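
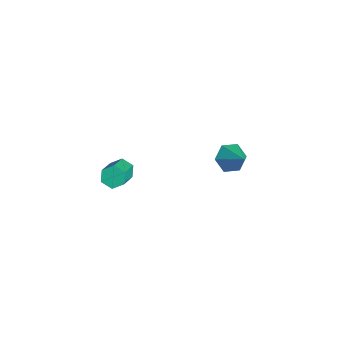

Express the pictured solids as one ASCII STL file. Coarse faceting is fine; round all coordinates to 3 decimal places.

solid 
facet normal -0.747 -0.187 -0.638
outer loop
vertex 0.507 3.189 -3.137
vertex -0.006 3.716 -2.691
vertex 0.469 4.025 -3.338
endloop
endfacet
facet normal 0.922 -0.050 -0.384
outer loop
vertex 0.507 3.189 -3.137
vertex 0.469 4.025 -3.338
vertex 1.146 4.004 -1.709
endloop
endfacet
facet normal -0.748 -0.186 -0.638
outer loop
vertex 0.469 4.025 -3.338
vertex -0.006 3.716 -2.691
vertex -0.043 4.551 -2.891
endloop
endfacet
facet normal 0.589 0.773 -0.235
outer loop
vertex 0.469 4.025 -3.338
vertex -0.043 4.551 -2.891
vertex 1.146 4.004 -1.709
endloop
endfacet
facet normal -0.748 -0.186 -0.637
outer loop
vertex -0.043 4.551 -2.891
vertex -0.006 3.716 -2.691
vertex -0.518 4.243 -2.244
endloop
endfacet
facet normal -0.007 0.905 0.426
outer loop
vertex -0.043 4.551 -2.891
vertex -0.518 4.243 -2.244
vertex 1.146 4.004 -1.709
endloop
endfacet
facet normal -0.748 -0.186 -0.637
outer loop
vertex -0.518 4.243 -2.244
vertex -0.006 3.716 -2.691
vertex -0.48 3.407 -2.044
endloop
endfacet
facet normal -0.271 0.212 0.939
outer loop
vertex -0.518 4.243 -2.244
vertex -0.48 3.407 -2.044
vertex 1.146 4.004 -1.709
endloop
endfacet
facet normal -0.748 -0.187 -0.637
outer loop
vertex -0.48 3.407 -2.044
vertex -0.006 3.716 -2.691
vertex 0.032 2.881 -2.49
endloop
endfacet
facet normal 0.061 -0.610 0.790
outer loop
vertex -0.48 3.407 -2.044
vertex 0.032 2.881 -2.49
vertex 1.146 4.004 -1.709
endloop
endfacet
facet normal -0.747 -0.188 -0.638
outer loop
vertex 0.032 2.881 -2.49
vertex -0.006 3.716 -2.691
vertex 0.507 3.189 -3.137
endloop
endfacet
facet normal 0.658 -0.742 0.129
outer loop
vertex 0.032 2.881 -2.49
vertex 0.507 3.189 -3.137
vertex 1.146 4.004 -1.709
endloop
endfacet
facet normal -0.702 0.430 -0.568
outer loop
vertex 1.318 -2.263 -1.164
vertex 0.986 -2.111 -0.639
vertex 1.423 -1.704 -0.871
endloop
endfacet
facet normal 0.693 0.228 -0.684
outer loop
vertex 1.318 -2.263 -1.164
vertex 1.423 -1.704 -0.871
vertex 2.526 -3.002 -0.187
endloop
endfacet
facet normal 0.694 0.230 -0.683
outer loop
vertex 2.526 -3.002 -0.187
vertex 1.423 -1.704 -0.871
vertex 2.63 -2.443 0.107
endloop
endfacet
facet normal 0.702 -0.429 0.568
outer loop
vertex 2.526 -3.002 -0.187
vertex 2.63 -2.443 0.107
vertex 2.194 -2.849 0.339
endloop
endfacet
facet normal -0.702 0.430 -0.567
outer loop
vertex 1.423 -1.704 -0.871
vertex 0.986 -2.111 -0.639
vertex 1.091 -1.552 -0.345
endloop
endfacet
facet normal 0.488 0.871 0.056
outer loop
vertex 1.423 -1.704 -0.871
vertex 1.091 -1.552 -0.345
vertex 2.63 -2.443 0.107
endloop
endfacet
facet normal 0.488 0.871 0.055
outer loop
vertex 2.63 -2.443 0.107
vertex 1.091 -1.552 -0.345
vertex 2.298 -2.29 0.632
endloop
endfacet
facet normal 0.702 -0.429 0.569
outer loop
vertex 2.63 -2.443 0.107
vertex 2.298 -2.29 0.632
vertex 2.194 -2.849 0.339
endloop
endfacet
facet normal -0.701 0.430 -0.568
outer loop
vertex 1.091 -1.552 -0.345
vertex 0.986 -2.111 -0.639
vertex 0.654 -1.958 -0.113
endloop
endfacet
facet normal -0.205 0.642 0.738
outer loop
vertex 1.091 -1.552 -0.345
vertex 0.654 -1.958 -0.113
vertex 2.298 -2.29 0.632
endloop
endfacet
facet normal -0.205 0.641 0.739
outer loop
vertex 2.298 -2.29 0.632
vertex 0.654 -1.958 -0.113
vertex 1.862 -2.697 0.864
endloop
endfacet
facet normal 0.702 -0.429 0.568
outer loop
vertex 2.298 -2.29 0.632
vertex 1.862 -2.697 0.864
vertex 2.194 -2.849 0.339
endloop
endfacet
facet normal -0.702 0.429 -0.568
outer loop
vertex 0.654 -1.958 -0.113
vertex 0.986 -2.111 -0.639
vertex 0.55 -2.517 -0.407
endloop
endfacet
facet normal -0.693 -0.230 0.683
outer loop
vertex 0.654 -1.958 -0.113
vertex 0.55 -2.517 -0.407
vertex 1.862 -2.697 0.864
endloop
endfacet
facet normal -0.693 -0.228 0.684
outer loop
vertex 1.862 -2.697 0.864
vertex 0.55 -2.517 -0.407
vertex 1.757 -3.256 0.571
endloop
endfacet
facet normal 0.702 -0.430 0.568
outer loop
vertex 1.862 -2.697 0.864
vertex 1.757 -3.256 0.571
vertex 2.194 -2.849 0.339
endloop
endfacet
facet normal -0.702 0.429 -0.569
outer loop
vertex 0.55 -2.517 -0.407
vertex 0.986 -2.111 -0.639
vertex 0.882 -2.67 -0.932
endloop
endfacet
facet normal -0.488 -0.871 -0.055
outer loop
vertex 0.55 -2.517 -0.407
vertex 0.882 -2.67 -0.932
vertex 1.757 -3.256 0.571
endloop
endfacet
facet normal -0.488 -0.871 -0.056
outer loop
vertex 1.757 -3.256 0.571
vertex 0.882 -2.67 -0.932
vertex 2.089 -3.408 0.045
endloop
endfacet
facet normal 0.702 -0.430 0.567
outer loop
vertex 1.757 -3.256 0.571
vertex 2.089 -3.408 0.045
vertex 2.194 -2.849 0.339
endloop
endfacet
facet normal -0.702 0.429 -0.568
outer loop
vertex 0.882 -2.67 -0.932
vertex 0.986 -2.111 -0.639
vertex 1.318 -2.263 -1.164
endloop
endfacet
facet normal 0.206 -0.642 -0.739
outer loop
vertex 0.882 -2.67 -0.932
vertex 1.318 -2.263 -1.164
vertex 2.089 -3.408 0.045
endloop
endfacet
facet normal 0.205 -0.642 -0.739
outer loop
vertex 2.089 -3.408 0.045
vertex 1.318 -2.263 -1.164
vertex 2.526 -3.002 -0.187
endloop
endfacet
facet normal 0.701 -0.430 0.568
outer loop
vertex 2.089 -3.408 0.045
vertex 2.526 -3.002 -0.187
vertex 2.194 -2.849 0.339
endloop
endfacet

endsolid


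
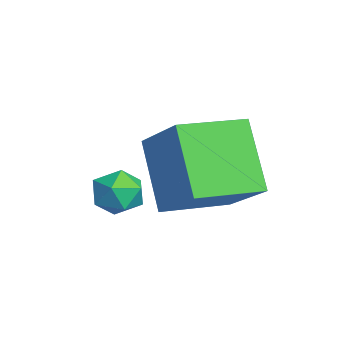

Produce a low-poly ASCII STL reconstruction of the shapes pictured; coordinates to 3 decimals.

solid 
facet normal -0.040 0.712 0.701
outer loop
vertex -1.015 -1.729 -1.512
vertex -0.791 -2.168 -1.053
vertex -0.354 -1.797 -1.405
endloop
endfacet
facet normal 0.093 0.994 0.059
outer loop
vertex -1.015 -1.729 -1.512
vertex -0.354 -1.797 -1.405
vertex -0.59 -1.738 -2.033
endloop
endfacet
facet normal -0.444 0.814 -0.376
outer loop
vertex -1.015 -1.729 -1.512
vertex -0.59 -1.738 -2.033
vertex -1.172 -2.072 -2.069
endloop
endfacet
facet normal -0.908 0.420 -0.003
outer loop
vertex -1.015 -1.729 -1.512
vertex -1.172 -2.072 -2.069
vertex -1.297 -2.338 -1.463
endloop
endfacet
facet normal -0.657 0.358 0.663
outer loop
vertex -1.015 -1.729 -1.512
vertex -1.297 -2.338 -1.463
vertex -0.791 -2.168 -1.053
endloop
endfacet
facet normal 0.690 0.697 -0.194
outer loop
vertex -0.59 -1.738 -2.033
vertex -0.354 -1.797 -1.405
vertex -0.103 -2.182 -1.897
endloop
endfacet
facet normal 0.477 0.240 0.845
outer loop
vertex -0.354 -1.797 -1.405
vertex -0.791 -2.168 -1.053
vertex -0.228 -2.448 -1.291
endloop
endfacet
facet normal -0.523 -0.334 0.784
outer loop
vertex -0.791 -2.168 -1.053
vertex -1.297 -2.338 -1.463
vertex -0.81 -2.782 -1.327
endloop
endfacet
facet normal -0.928 -0.231 -0.293
outer loop
vertex -1.297 -2.338 -1.463
vertex -1.172 -2.072 -2.069
vertex -1.046 -2.723 -1.955
endloop
endfacet
facet normal -0.177 0.406 -0.897
outer loop
vertex -1.172 -2.072 -2.069
vertex -0.59 -1.738 -2.033
vertex -0.609 -2.352 -2.307
endloop
endfacet
facet normal 0.908 -0.420 0.003
outer loop
vertex -0.385 -2.791 -1.848
vertex -0.103 -2.182 -1.897
vertex -0.228 -2.448 -1.291
endloop
endfacet
facet normal 0.444 -0.814 0.376
outer loop
vertex -0.385 -2.791 -1.848
vertex -0.228 -2.448 -1.291
vertex -0.81 -2.782 -1.327
endloop
endfacet
facet normal -0.093 -0.994 -0.059
outer loop
vertex -0.385 -2.791 -1.848
vertex -0.81 -2.782 -1.327
vertex -1.046 -2.723 -1.955
endloop
endfacet
facet normal 0.040 -0.712 -0.701
outer loop
vertex -0.385 -2.791 -1.848
vertex -1.046 -2.723 -1.955
vertex -0.609 -2.352 -2.307
endloop
endfacet
facet normal 0.657 -0.358 -0.663
outer loop
vertex -0.385 -2.791 -1.848
vertex -0.609 -2.352 -2.307
vertex -0.103 -2.182 -1.897
endloop
endfacet
facet normal 0.928 0.231 0.293
outer loop
vertex -0.228 -2.448 -1.291
vertex -0.103 -2.182 -1.897
vertex -0.354 -1.797 -1.405
endloop
endfacet
facet normal 0.177 -0.406 0.897
outer loop
vertex -0.81 -2.782 -1.327
vertex -0.228 -2.448 -1.291
vertex -0.791 -2.168 -1.053
endloop
endfacet
facet normal -0.690 -0.697 0.194
outer loop
vertex -1.046 -2.723 -1.955
vertex -0.81 -2.782 -1.327
vertex -1.297 -2.338 -1.463
endloop
endfacet
facet normal -0.477 -0.240 -0.845
outer loop
vertex -0.609 -2.352 -2.307
vertex -1.046 -2.723 -1.955
vertex -1.172 -2.072 -2.069
endloop
endfacet
facet normal 0.523 0.334 -0.784
outer loop
vertex -0.103 -2.182 -1.897
vertex -0.609 -2.352 -2.307
vertex -0.59 -1.738 -2.033
endloop
endfacet
facet normal -0.746 -0.294 -0.598
outer loop
vertex -1.817 -1.606 -0.712
vertex -2.331 0.038 -0.878
vertex -0.619 -1.393 -2.312
endloop
endfacet
facet normal 0.297 -0.950 0.096
outer loop
vertex 0.791 -0.838 -1.182
vertex -1.817 -1.606 -0.712
vertex -0.619 -1.393 -2.312
endloop
endfacet
facet normal -0.746 -0.293 -0.598
outer loop
vertex -0.619 -1.393 -2.312
vertex -2.331 0.038 -0.878
vertex -1.132 0.251 -2.478
endloop
endfacet
facet normal 0.596 0.106 -0.796
outer loop
vertex -1.132 0.251 -2.478
vertex 0.791 -0.838 -1.182
vertex -0.619 -1.393 -2.312
endloop
endfacet
facet normal -0.596 -0.106 0.796
outer loop
vertex -1.817 -1.606 -0.712
vertex -0.921 0.593 0.252
vertex -2.331 0.038 -0.878
endloop
endfacet
facet normal 0.297 -0.950 0.096
outer loop
vertex -0.408 -1.051 0.418
vertex -1.817 -1.606 -0.712
vertex 0.791 -0.838 -1.182
endloop
endfacet
facet normal -0.596 -0.106 0.796
outer loop
vertex -0.408 -1.051 0.418
vertex -0.921 0.593 0.252
vertex -1.817 -1.606 -0.712
endloop
endfacet
facet normal -0.297 0.950 -0.096
outer loop
vertex -2.331 0.038 -0.878
vertex -0.921 0.593 0.252
vertex -1.132 0.251 -2.478
endloop
endfacet
facet normal 0.596 0.106 -0.796
outer loop
vertex 0.277 0.806 -1.348
vertex 0.791 -0.838 -1.182
vertex -1.132 0.251 -2.478
endloop
endfacet
facet normal -0.297 0.950 -0.096
outer loop
vertex -1.132 0.251 -2.478
vertex -0.921 0.593 0.252
vertex 0.277 0.806 -1.348
endloop
endfacet
facet normal 0.746 0.294 0.598
outer loop
vertex 0.277 0.806 -1.348
vertex -0.408 -1.051 0.418
vertex 0.791 -0.838 -1.182
endloop
endfacet
facet normal 0.746 0.293 0.598
outer loop
vertex -0.921 0.593 0.252
vertex -0.408 -1.051 0.418
vertex 0.277 0.806 -1.348
endloop
endfacet

endsolid


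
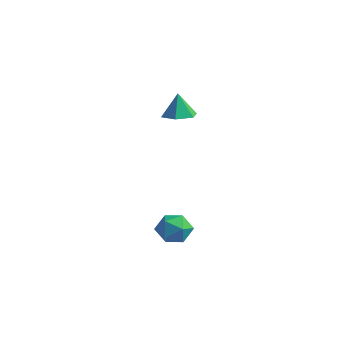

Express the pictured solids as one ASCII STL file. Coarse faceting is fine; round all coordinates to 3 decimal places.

solid 
facet normal 0.118 0.967 -0.227
outer loop
vertex -1.469 -1.782 -2.135
vertex -1.715 -1.585 -1.424
vertex -0.957 -1.708 -1.553
endloop
endfacet
facet normal 0.584 0.562 -0.586
outer loop
vertex -1.469 -1.782 -2.135
vertex -0.957 -1.708 -1.553
vertex -0.892 -2.299 -2.055
endloop
endfacet
facet normal 0.215 0.090 -0.972
outer loop
vertex -1.469 -1.782 -2.135
vertex -0.892 -2.299 -2.055
vertex -1.609 -2.541 -2.236
endloop
endfacet
facet normal -0.479 0.202 -0.854
outer loop
vertex -1.469 -1.782 -2.135
vertex -1.609 -2.541 -2.236
vertex -2.118 -2.099 -1.846
endloop
endfacet
facet normal -0.539 0.745 -0.393
outer loop
vertex -1.469 -1.782 -2.135
vertex -2.118 -2.099 -1.846
vertex -1.715 -1.585 -1.424
endloop
endfacet
facet normal 0.974 0.200 -0.109
outer loop
vertex -0.892 -2.299 -2.055
vertex -0.957 -1.708 -1.553
vertex -0.782 -2.421 -1.294
endloop
endfacet
facet normal 0.219 0.855 0.470
outer loop
vertex -0.957 -1.708 -1.553
vertex -1.715 -1.585 -1.424
vertex -1.291 -1.979 -0.904
endloop
endfacet
facet normal -0.844 0.496 0.202
outer loop
vertex -1.715 -1.585 -1.424
vertex -2.118 -2.099 -1.846
vertex -2.008 -2.221 -1.085
endloop
endfacet
facet normal -0.748 -0.381 -0.544
outer loop
vertex -2.118 -2.099 -1.846
vertex -1.609 -2.541 -2.236
vertex -1.943 -2.812 -1.587
endloop
endfacet
facet normal 0.376 -0.565 -0.735
outer loop
vertex -1.609 -2.541 -2.236
vertex -0.892 -2.299 -2.055
vertex -1.185 -2.935 -1.716
endloop
endfacet
facet normal 0.479 -0.202 0.854
outer loop
vertex -1.431 -2.738 -1.005
vertex -0.782 -2.421 -1.294
vertex -1.291 -1.979 -0.904
endloop
endfacet
facet normal -0.215 -0.090 0.972
outer loop
vertex -1.431 -2.738 -1.005
vertex -1.291 -1.979 -0.904
vertex -2.008 -2.221 -1.085
endloop
endfacet
facet normal -0.584 -0.562 0.586
outer loop
vertex -1.431 -2.738 -1.005
vertex -2.008 -2.221 -1.085
vertex -1.943 -2.812 -1.587
endloop
endfacet
facet normal -0.118 -0.967 0.227
outer loop
vertex -1.431 -2.738 -1.005
vertex -1.943 -2.812 -1.587
vertex -1.185 -2.935 -1.716
endloop
endfacet
facet normal 0.539 -0.745 0.393
outer loop
vertex -1.431 -2.738 -1.005
vertex -1.185 -2.935 -1.716
vertex -0.782 -2.421 -1.294
endloop
endfacet
facet normal 0.748 0.381 0.544
outer loop
vertex -1.291 -1.979 -0.904
vertex -0.782 -2.421 -1.294
vertex -0.957 -1.708 -1.553
endloop
endfacet
facet normal -0.376 0.565 0.735
outer loop
vertex -2.008 -2.221 -1.085
vertex -1.291 -1.979 -0.904
vertex -1.715 -1.585 -1.424
endloop
endfacet
facet normal -0.974 -0.200 0.109
outer loop
vertex -1.943 -2.812 -1.587
vertex -2.008 -2.221 -1.085
vertex -2.118 -2.099 -1.846
endloop
endfacet
facet normal -0.219 -0.855 -0.470
outer loop
vertex -1.185 -2.935 -1.716
vertex -1.943 -2.812 -1.587
vertex -1.609 -2.541 -2.236
endloop
endfacet
facet normal 0.844 -0.496 -0.202
outer loop
vertex -0.782 -2.421 -1.294
vertex -1.185 -2.935 -1.716
vertex -0.892 -2.299 -2.055
endloop
endfacet
facet normal 0.116 -0.052 -0.992
outer loop
vertex -2.995 0.111 3.073
vertex -3.705 0.021 2.995
vertex -3.424 0.684 2.993
endloop
endfacet
facet normal 0.638 0.553 0.536
outer loop
vertex -2.995 0.111 3.073
vertex -3.424 0.684 2.993
vertex -3.835 0.079 4.105
endloop
endfacet
facet normal 0.117 -0.053 -0.992
outer loop
vertex -3.424 0.684 2.993
vertex -3.705 0.021 2.995
vertex -4.134 0.594 2.914
endloop
endfacet
facet normal -0.160 0.891 0.425
outer loop
vertex -3.424 0.684 2.993
vertex -4.134 0.594 2.914
vertex -3.835 0.079 4.105
endloop
endfacet
facet normal 0.117 -0.053 -0.992
outer loop
vertex -4.134 0.594 2.914
vertex -3.705 0.021 2.995
vertex -4.415 -0.069 2.916
endloop
endfacet
facet normal -0.854 0.363 0.372
outer loop
vertex -4.134 0.594 2.914
vertex -4.415 -0.069 2.916
vertex -3.835 0.079 4.105
endloop
endfacet
facet normal 0.117 -0.051 -0.992
outer loop
vertex -4.415 -0.069 2.916
vertex -3.705 0.021 2.995
vertex -3.986 -0.642 2.996
endloop
endfacet
facet normal -0.751 -0.502 0.429
outer loop
vertex -4.415 -0.069 2.916
vertex -3.986 -0.642 2.996
vertex -3.835 0.079 4.105
endloop
endfacet
facet normal 0.117 -0.051 -0.992
outer loop
vertex -3.986 -0.642 2.996
vertex -3.705 0.021 2.995
vertex -3.276 -0.552 3.075
endloop
endfacet
facet normal 0.046 -0.840 0.540
outer loop
vertex -3.986 -0.642 2.996
vertex -3.276 -0.552 3.075
vertex -3.835 0.079 4.105
endloop
endfacet
facet normal 0.116 -0.052 -0.992
outer loop
vertex -3.276 -0.552 3.075
vertex -3.705 0.021 2.995
vertex -2.995 0.111 3.073
endloop
endfacet
facet normal 0.741 -0.312 0.594
outer loop
vertex -3.276 -0.552 3.075
vertex -2.995 0.111 3.073
vertex -3.835 0.079 4.105
endloop
endfacet

endsolid


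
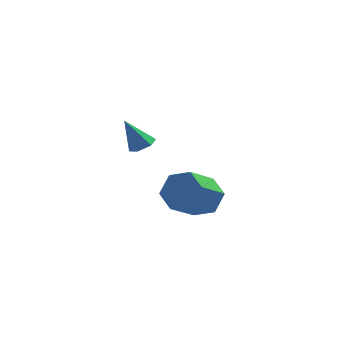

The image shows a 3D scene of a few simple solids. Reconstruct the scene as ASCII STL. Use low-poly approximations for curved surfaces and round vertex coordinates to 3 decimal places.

solid 
facet normal 0.530 0.632 -0.566
outer loop
vertex 2.208 0.325 -4.448
vertex 1.75 1.084 -4.03
vertex 2.579 0.737 -3.64
endloop
endfacet
facet normal 0.759 -0.651 -0.016
outer loop
vertex 2.208 0.325 -4.448
vertex 2.579 0.737 -3.64
vertex 1.328 -0.723 -3.507
endloop
endfacet
facet normal 0.759 -0.651 -0.016
outer loop
vertex 1.328 -0.723 -3.507
vertex 2.579 0.737 -3.64
vertex 1.7 -0.31 -2.7
endloop
endfacet
facet normal -0.529 -0.631 0.567
outer loop
vertex 1.328 -0.723 -3.507
vertex 1.7 -0.31 -2.7
vertex 0.87 0.036 -3.09
endloop
endfacet
facet normal 0.530 0.631 -0.567
outer loop
vertex 2.579 0.737 -3.64
vertex 1.75 1.084 -4.03
vertex 2.121 1.497 -3.223
endloop
endfacet
facet normal 0.708 0.039 0.706
outer loop
vertex 2.579 0.737 -3.64
vertex 2.121 1.497 -3.223
vertex 1.7 -0.31 -2.7
endloop
endfacet
facet normal 0.708 0.039 0.705
outer loop
vertex 1.7 -0.31 -2.7
vertex 2.121 1.497 -3.223
vertex 1.242 0.449 -2.282
endloop
endfacet
facet normal -0.529 -0.631 0.567
outer loop
vertex 1.7 -0.31 -2.7
vertex 1.242 0.449 -2.282
vertex 0.87 0.036 -3.09
endloop
endfacet
facet normal 0.530 0.631 -0.567
outer loop
vertex 2.121 1.497 -3.223
vertex 1.75 1.084 -4.03
vertex 1.292 1.843 -3.613
endloop
endfacet
facet normal -0.051 0.691 0.721
outer loop
vertex 2.121 1.497 -3.223
vertex 1.292 1.843 -3.613
vertex 1.242 0.449 -2.282
endloop
endfacet
facet normal -0.051 0.691 0.721
outer loop
vertex 1.242 0.449 -2.282
vertex 1.292 1.843 -3.613
vertex 0.412 0.795 -2.672
endloop
endfacet
facet normal -0.529 -0.631 0.567
outer loop
vertex 1.242 0.449 -2.282
vertex 0.412 0.795 -2.672
vertex 0.87 0.036 -3.09
endloop
endfacet
facet normal 0.529 0.631 -0.567
outer loop
vertex 1.292 1.843 -3.613
vertex 1.75 1.084 -4.03
vertex 0.92 1.43 -4.42
endloop
endfacet
facet normal -0.758 0.651 0.016
outer loop
vertex 1.292 1.843 -3.613
vertex 0.92 1.43 -4.42
vertex 0.412 0.795 -2.672
endloop
endfacet
facet normal -0.759 0.651 0.016
outer loop
vertex 0.412 0.795 -2.672
vertex 0.92 1.43 -4.42
vertex 0.041 0.383 -3.48
endloop
endfacet
facet normal -0.530 -0.632 0.566
outer loop
vertex 0.412 0.795 -2.672
vertex 0.041 0.383 -3.48
vertex 0.87 0.036 -3.09
endloop
endfacet
facet normal 0.529 0.631 -0.567
outer loop
vertex 0.92 1.43 -4.42
vertex 1.75 1.084 -4.03
vertex 1.378 0.671 -4.838
endloop
endfacet
facet normal -0.708 -0.039 -0.705
outer loop
vertex 0.92 1.43 -4.42
vertex 1.378 0.671 -4.838
vertex 0.041 0.383 -3.48
endloop
endfacet
facet normal -0.708 -0.040 -0.705
outer loop
vertex 0.041 0.383 -3.48
vertex 1.378 0.671 -4.838
vertex 0.499 -0.377 -3.897
endloop
endfacet
facet normal -0.530 -0.631 0.567
outer loop
vertex 0.041 0.383 -3.48
vertex 0.499 -0.377 -3.897
vertex 0.87 0.036 -3.09
endloop
endfacet
facet normal 0.529 0.631 -0.567
outer loop
vertex 1.378 0.671 -4.838
vertex 1.75 1.084 -4.03
vertex 2.208 0.325 -4.448
endloop
endfacet
facet normal 0.051 -0.691 -0.721
outer loop
vertex 1.378 0.671 -4.838
vertex 2.208 0.325 -4.448
vertex 0.499 -0.377 -3.897
endloop
endfacet
facet normal 0.051 -0.691 -0.721
outer loop
vertex 0.499 -0.377 -3.897
vertex 2.208 0.325 -4.448
vertex 1.328 -0.723 -3.507
endloop
endfacet
facet normal -0.530 -0.631 0.567
outer loop
vertex 0.499 -0.377 -3.897
vertex 1.328 -0.723 -3.507
vertex 0.87 0.036 -3.09
endloop
endfacet
facet normal 0.477 -0.063 -0.876
outer loop
vertex -0.138 -2.224 0.554
vertex -0.473 -1.814 0.342
vertex 0.017 -1.677 0.599
endloop
endfacet
facet normal 0.631 -0.239 0.738
outer loop
vertex -0.138 -2.224 0.554
vertex 0.017 -1.677 0.599
vertex -1.147 -1.726 1.578
endloop
endfacet
facet normal 0.477 -0.062 -0.877
outer loop
vertex 0.017 -1.677 0.599
vertex -0.473 -1.814 0.342
vertex -0.319 -1.268 0.387
endloop
endfacet
facet normal 0.458 0.676 0.578
outer loop
vertex 0.017 -1.677 0.599
vertex -0.319 -1.268 0.387
vertex -1.147 -1.726 1.578
endloop
endfacet
facet normal 0.478 -0.063 -0.876
outer loop
vertex -0.319 -1.268 0.387
vertex -0.473 -1.814 0.342
vertex -0.808 -1.405 0.13
endloop
endfacet
facet normal -0.330 0.935 0.130
outer loop
vertex -0.319 -1.268 0.387
vertex -0.808 -1.405 0.13
vertex -1.147 -1.726 1.578
endloop
endfacet
facet normal 0.477 -0.063 -0.876
outer loop
vertex -0.808 -1.405 0.13
vertex -0.473 -1.814 0.342
vertex -0.963 -1.952 0.085
endloop
endfacet
facet normal -0.946 0.281 -0.159
outer loop
vertex -0.808 -1.405 0.13
vertex -0.963 -1.952 0.085
vertex -1.147 -1.726 1.578
endloop
endfacet
facet normal 0.477 -0.063 -0.876
outer loop
vertex -0.963 -1.952 0.085
vertex -0.473 -1.814 0.342
vertex -0.628 -2.361 0.297
endloop
endfacet
facet normal -0.774 -0.633 0.001
outer loop
vertex -0.963 -1.952 0.085
vertex -0.628 -2.361 0.297
vertex -1.147 -1.726 1.578
endloop
endfacet
facet normal 0.477 -0.063 -0.876
outer loop
vertex -0.628 -2.361 0.297
vertex -0.473 -1.814 0.342
vertex -0.138 -2.224 0.554
endloop
endfacet
facet normal 0.014 -0.894 0.449
outer loop
vertex -0.628 -2.361 0.297
vertex -0.138 -2.224 0.554
vertex -1.147 -1.726 1.578
endloop
endfacet

endsolid


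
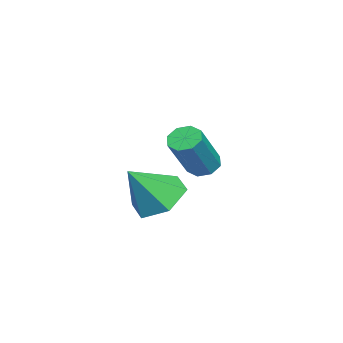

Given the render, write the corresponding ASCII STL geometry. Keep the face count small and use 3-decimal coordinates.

solid 
facet normal -0.428 0.489 -0.760
outer loop
vertex 0.32 2.483 -2.874
vertex -0.364 2.906 -2.216
vertex 0.536 3.389 -2.412
endloop
endfacet
facet normal 0.978 -0.200 -0.064
outer loop
vertex 0.32 2.483 -2.874
vertex 0.536 3.389 -2.412
vertex 0.364 2.074 -0.924
endloop
endfacet
facet normal -0.428 0.490 -0.759
outer loop
vertex 0.536 3.389 -2.412
vertex -0.364 2.906 -2.216
vertex -0.149 3.812 -1.753
endloop
endfacet
facet normal 0.747 0.453 0.486
outer loop
vertex 0.536 3.389 -2.412
vertex -0.149 3.812 -1.753
vertex 0.364 2.074 -0.924
endloop
endfacet
facet normal -0.428 0.490 -0.759
outer loop
vertex -0.149 3.812 -1.753
vertex -0.364 2.906 -2.216
vertex -1.049 3.329 -1.557
endloop
endfacet
facet normal -0.030 0.423 0.906
outer loop
vertex -0.149 3.812 -1.753
vertex -1.049 3.329 -1.557
vertex 0.364 2.074 -0.924
endloop
endfacet
facet normal -0.429 0.489 -0.760
outer loop
vertex -1.049 3.329 -1.557
vertex -0.364 2.906 -2.216
vertex -1.264 2.423 -2.019
endloop
endfacet
facet normal -0.577 -0.258 0.775
outer loop
vertex -1.049 3.329 -1.557
vertex -1.264 2.423 -2.019
vertex 0.364 2.074 -0.924
endloop
endfacet
facet normal -0.429 0.489 -0.759
outer loop
vertex -1.264 2.423 -2.019
vertex -0.364 2.906 -2.216
vertex -0.58 2.0 -2.678
endloop
endfacet
facet normal -0.347 -0.911 0.225
outer loop
vertex -1.264 2.423 -2.019
vertex -0.58 2.0 -2.678
vertex 0.364 2.074 -0.924
endloop
endfacet
facet normal -0.428 0.489 -0.760
outer loop
vertex -0.58 2.0 -2.678
vertex -0.364 2.906 -2.216
vertex 0.32 2.483 -2.874
endloop
endfacet
facet normal 0.431 -0.881 -0.195
outer loop
vertex -0.58 2.0 -2.678
vertex 0.32 2.483 -2.874
vertex 0.364 2.074 -0.924
endloop
endfacet
facet normal -0.613 0.199 -0.764
outer loop
vertex -3.823 3.909 -2.406
vertex -4.268 3.571 -2.137
vertex -4.098 4.167 -2.118
endloop
endfacet
facet normal 0.536 0.815 -0.218
outer loop
vertex -3.823 3.909 -2.406
vertex -4.098 4.167 -2.118
vertex -2.588 3.508 -0.872
endloop
endfacet
facet normal 0.535 0.816 -0.217
outer loop
vertex -2.588 3.508 -0.872
vertex -4.098 4.167 -2.118
vertex -2.863 3.765 -0.583
endloop
endfacet
facet normal 0.615 -0.200 0.763
outer loop
vertex -2.588 3.508 -0.872
vertex -2.863 3.765 -0.583
vertex -3.032 3.169 -0.603
endloop
endfacet
facet normal -0.616 0.200 -0.762
outer loop
vertex -4.098 4.167 -2.118
vertex -4.268 3.571 -2.137
vertex -4.472 4.075 -1.84
endloop
endfacet
facet normal -0.031 0.961 0.276
outer loop
vertex -4.098 4.167 -2.118
vertex -4.472 4.075 -1.84
vertex -2.863 3.765 -0.583
endloop
endfacet
facet normal -0.030 0.961 0.275
outer loop
vertex -2.863 3.765 -0.583
vertex -4.472 4.075 -1.84
vertex -3.237 3.674 -0.306
endloop
endfacet
facet normal 0.614 -0.200 0.764
outer loop
vertex -2.863 3.765 -0.583
vertex -3.237 3.674 -0.306
vertex -3.032 3.169 -0.603
endloop
endfacet
facet normal -0.615 0.201 -0.763
outer loop
vertex -4.472 4.075 -1.84
vertex -4.268 3.571 -2.137
vertex -4.726 3.688 -1.737
endloop
endfacet
facet normal -0.580 0.542 0.608
outer loop
vertex -4.472 4.075 -1.84
vertex -4.726 3.688 -1.737
vertex -3.237 3.674 -0.306
endloop
endfacet
facet normal -0.580 0.542 0.608
outer loop
vertex -3.237 3.674 -0.306
vertex -4.726 3.688 -1.737
vertex -3.491 3.287 -0.203
endloop
endfacet
facet normal 0.614 -0.200 0.764
outer loop
vertex -3.237 3.674 -0.306
vertex -3.491 3.287 -0.203
vertex -3.032 3.169 -0.603
endloop
endfacet
facet normal -0.615 0.200 -0.763
outer loop
vertex -4.726 3.688 -1.737
vertex -4.268 3.571 -2.137
vertex -4.712 3.232 -1.868
endloop
endfacet
facet normal -0.788 -0.192 0.584
outer loop
vertex -4.726 3.688 -1.737
vertex -4.712 3.232 -1.868
vertex -3.491 3.287 -0.203
endloop
endfacet
facet normal -0.788 -0.192 0.584
outer loop
vertex -3.491 3.287 -0.203
vertex -4.712 3.232 -1.868
vertex -3.477 2.831 -0.334
endloop
endfacet
facet normal 0.614 -0.201 0.764
outer loop
vertex -3.491 3.287 -0.203
vertex -3.477 2.831 -0.334
vertex -3.032 3.169 -0.603
endloop
endfacet
facet normal -0.615 0.200 -0.763
outer loop
vertex -4.712 3.232 -1.868
vertex -4.268 3.571 -2.137
vertex -4.437 2.975 -2.157
endloop
endfacet
facet normal -0.535 -0.817 0.217
outer loop
vertex -4.712 3.232 -1.868
vertex -4.437 2.975 -2.157
vertex -3.477 2.831 -0.334
endloop
endfacet
facet normal -0.536 -0.815 0.218
outer loop
vertex -3.477 2.831 -0.334
vertex -4.437 2.975 -2.157
vertex -3.202 2.573 -0.622
endloop
endfacet
facet normal 0.613 -0.199 0.764
outer loop
vertex -3.477 2.831 -0.334
vertex -3.202 2.573 -0.622
vertex -3.032 3.169 -0.603
endloop
endfacet
facet normal -0.614 0.200 -0.764
outer loop
vertex -4.437 2.975 -2.157
vertex -4.268 3.571 -2.137
vertex -4.063 3.066 -2.434
endloop
endfacet
facet normal 0.030 -0.961 -0.276
outer loop
vertex -4.437 2.975 -2.157
vertex -4.063 3.066 -2.434
vertex -3.202 2.573 -0.622
endloop
endfacet
facet normal 0.031 -0.961 -0.276
outer loop
vertex -3.202 2.573 -0.622
vertex -4.063 3.066 -2.434
vertex -2.828 2.665 -0.9
endloop
endfacet
facet normal 0.616 -0.200 0.762
outer loop
vertex -3.202 2.573 -0.622
vertex -2.828 2.665 -0.9
vertex -3.032 3.169 -0.603
endloop
endfacet
facet normal -0.614 0.200 -0.764
outer loop
vertex -4.063 3.066 -2.434
vertex -4.268 3.571 -2.137
vertex -3.809 3.453 -2.537
endloop
endfacet
facet normal 0.580 -0.542 -0.608
outer loop
vertex -4.063 3.066 -2.434
vertex -3.809 3.453 -2.537
vertex -2.828 2.665 -0.9
endloop
endfacet
facet normal 0.580 -0.542 -0.608
outer loop
vertex -2.828 2.665 -0.9
vertex -3.809 3.453 -2.537
vertex -2.574 3.052 -1.003
endloop
endfacet
facet normal 0.615 -0.201 0.763
outer loop
vertex -2.828 2.665 -0.9
vertex -2.574 3.052 -1.003
vertex -3.032 3.169 -0.603
endloop
endfacet
facet normal -0.614 0.201 -0.764
outer loop
vertex -3.809 3.453 -2.537
vertex -4.268 3.571 -2.137
vertex -3.823 3.909 -2.406
endloop
endfacet
facet normal 0.788 0.192 -0.584
outer loop
vertex -3.809 3.453 -2.537
vertex -3.823 3.909 -2.406
vertex -2.574 3.052 -1.003
endloop
endfacet
facet normal 0.788 0.192 -0.584
outer loop
vertex -2.574 3.052 -1.003
vertex -3.823 3.909 -2.406
vertex -2.588 3.508 -0.872
endloop
endfacet
facet normal 0.615 -0.200 0.763
outer loop
vertex -2.574 3.052 -1.003
vertex -2.588 3.508 -0.872
vertex -3.032 3.169 -0.603
endloop
endfacet

endsolid


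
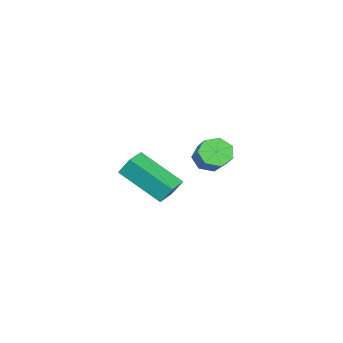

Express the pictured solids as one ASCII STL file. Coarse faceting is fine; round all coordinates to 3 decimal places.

solid 
facet normal -0.425 -0.658 -0.621
outer loop
vertex 0.01 1.853 -0.825
vertex -0.52 2.258 -0.891
vertex 0.041 2.241 -1.257
endloop
endfacet
facet normal 0.904 -0.349 -0.248
outer loop
vertex 0.01 1.853 -0.825
vertex 0.041 2.241 -1.257
vertex 0.49 2.598 -0.123
endloop
endfacet
facet normal 0.904 -0.349 -0.248
outer loop
vertex 0.49 2.598 -0.123
vertex 0.041 2.241 -1.257
vertex 0.521 2.985 -0.555
endloop
endfacet
facet normal 0.425 0.659 0.621
outer loop
vertex 0.49 2.598 -0.123
vertex 0.521 2.985 -0.555
vertex -0.04 3.002 -0.189
endloop
endfacet
facet normal -0.425 -0.659 -0.621
outer loop
vertex 0.041 2.241 -1.257
vertex -0.52 2.258 -0.891
vertex -0.351 2.641 -1.413
endloop
endfacet
facet normal 0.604 0.305 -0.736
outer loop
vertex 0.041 2.241 -1.257
vertex -0.351 2.641 -1.413
vertex 0.521 2.985 -0.555
endloop
endfacet
facet normal 0.605 0.303 -0.736
outer loop
vertex 0.521 2.985 -0.555
vertex -0.351 2.641 -1.413
vertex 0.13 3.385 -0.712
endloop
endfacet
facet normal 0.425 0.659 0.621
outer loop
vertex 0.521 2.985 -0.555
vertex 0.13 3.385 -0.712
vertex -0.04 3.002 -0.189
endloop
endfacet
facet normal -0.425 -0.659 -0.621
outer loop
vertex -0.351 2.641 -1.413
vertex -0.52 2.258 -0.891
vertex -0.87 2.753 -1.177
endloop
endfacet
facet normal -0.148 0.727 -0.670
outer loop
vertex -0.351 2.641 -1.413
vertex -0.87 2.753 -1.177
vertex 0.13 3.385 -0.712
endloop
endfacet
facet normal -0.149 0.728 -0.669
outer loop
vertex 0.13 3.385 -0.712
vertex -0.87 2.753 -1.177
vertex -0.389 3.497 -0.475
endloop
endfacet
facet normal 0.426 0.659 0.621
outer loop
vertex 0.13 3.385 -0.712
vertex -0.389 3.497 -0.475
vertex -0.04 3.002 -0.189
endloop
endfacet
facet normal -0.425 -0.659 -0.620
outer loop
vertex -0.87 2.753 -1.177
vertex -0.52 2.258 -0.891
vertex -1.126 2.492 -0.724
endloop
endfacet
facet normal -0.791 0.604 -0.099
outer loop
vertex -0.87 2.753 -1.177
vertex -1.126 2.492 -0.724
vertex -0.389 3.497 -0.475
endloop
endfacet
facet normal -0.791 0.604 -0.099
outer loop
vertex -0.389 3.497 -0.475
vertex -1.126 2.492 -0.724
vertex -0.645 3.236 -0.023
endloop
endfacet
facet normal 0.425 0.659 0.621
outer loop
vertex -0.389 3.497 -0.475
vertex -0.645 3.236 -0.023
vertex -0.04 3.002 -0.189
endloop
endfacet
facet normal -0.425 -0.658 -0.621
outer loop
vertex -1.126 2.492 -0.724
vertex -0.52 2.258 -0.891
vertex -0.926 2.055 -0.398
endloop
endfacet
facet normal -0.837 0.025 0.547
outer loop
vertex -1.126 2.492 -0.724
vertex -0.926 2.055 -0.398
vertex -0.645 3.236 -0.023
endloop
endfacet
facet normal -0.837 0.026 0.546
outer loop
vertex -0.645 3.236 -0.023
vertex -0.926 2.055 -0.398
vertex -0.445 2.799 0.304
endloop
endfacet
facet normal 0.425 0.659 0.621
outer loop
vertex -0.645 3.236 -0.023
vertex -0.445 2.799 0.304
vertex -0.04 3.002 -0.189
endloop
endfacet
facet normal -0.425 -0.659 -0.621
outer loop
vertex -0.926 2.055 -0.398
vertex -0.52 2.258 -0.891
vertex -0.42 1.77 -0.442
endloop
endfacet
facet normal -0.254 -0.572 0.780
outer loop
vertex -0.926 2.055 -0.398
vertex -0.42 1.77 -0.442
vertex -0.445 2.799 0.304
endloop
endfacet
facet normal -0.252 -0.572 0.781
outer loop
vertex -0.445 2.799 0.304
vertex -0.42 1.77 -0.442
vertex 0.06 2.515 0.259
endloop
endfacet
facet normal 0.426 0.658 0.621
outer loop
vertex -0.445 2.799 0.304
vertex 0.06 2.515 0.259
vertex -0.04 3.002 -0.189
endloop
endfacet
facet normal -0.426 -0.658 -0.621
outer loop
vertex -0.42 1.77 -0.442
vertex -0.52 2.258 -0.891
vertex 0.01 1.853 -0.825
endloop
endfacet
facet normal 0.523 -0.738 0.427
outer loop
vertex -0.42 1.77 -0.442
vertex 0.01 1.853 -0.825
vertex 0.06 2.515 0.259
endloop
endfacet
facet normal 0.522 -0.739 0.427
outer loop
vertex 0.06 2.515 0.259
vertex 0.01 1.853 -0.825
vertex 0.49 2.598 -0.123
endloop
endfacet
facet normal 0.425 0.659 0.621
outer loop
vertex 0.06 2.515 0.259
vertex 0.49 2.598 -0.123
vertex -0.04 3.002 -0.189
endloop
endfacet
facet normal -0.971 -0.237 0.036
outer loop
vertex -1.535 -2.166 -2.505
vertex -2.007 -0.409 -3.67
vertex -1.438 -2.692 -3.338
endloop
endfacet
facet normal 0.219 -0.813 0.539
outer loop
vertex -0.613 -2.491 -3.37
vertex -1.535 -2.166 -2.505
vertex -1.438 -2.692 -3.338
endloop
endfacet
facet normal -0.971 -0.237 0.037
outer loop
vertex -1.438 -2.692 -3.338
vertex -2.007 -0.409 -3.67
vertex -1.911 -0.935 -4.503
endloop
endfacet
facet normal 0.097 -0.532 -0.841
outer loop
vertex -1.911 -0.935 -4.503
vertex -0.613 -2.491 -3.37
vertex -1.438 -2.692 -3.338
endloop
endfacet
facet normal -0.097 0.532 0.841
outer loop
vertex -1.535 -2.166 -2.505
vertex -1.182 -0.208 -3.702
vertex -2.007 -0.409 -3.67
endloop
endfacet
facet normal 0.219 -0.813 0.539
outer loop
vertex -0.709 -1.965 -2.537
vertex -1.535 -2.166 -2.505
vertex -0.613 -2.491 -3.37
endloop
endfacet
facet normal -0.097 0.532 0.841
outer loop
vertex -0.709 -1.965 -2.537
vertex -1.182 -0.208 -3.702
vertex -1.535 -2.166 -2.505
endloop
endfacet
facet normal -0.219 0.813 -0.539
outer loop
vertex -2.007 -0.409 -3.67
vertex -1.182 -0.208 -3.702
vertex -1.911 -0.935 -4.503
endloop
endfacet
facet normal 0.097 -0.532 -0.841
outer loop
vertex -1.085 -0.734 -4.535
vertex -0.613 -2.491 -3.37
vertex -1.911 -0.935 -4.503
endloop
endfacet
facet normal -0.219 0.813 -0.539
outer loop
vertex -1.911 -0.935 -4.503
vertex -1.182 -0.208 -3.702
vertex -1.085 -0.734 -4.535
endloop
endfacet
facet normal 0.971 0.236 -0.037
outer loop
vertex -1.085 -0.734 -4.535
vertex -0.709 -1.965 -2.537
vertex -0.613 -2.491 -3.37
endloop
endfacet
facet normal 0.971 0.237 -0.037
outer loop
vertex -1.182 -0.208 -3.702
vertex -0.709 -1.965 -2.537
vertex -1.085 -0.734 -4.535
endloop
endfacet

endsolid


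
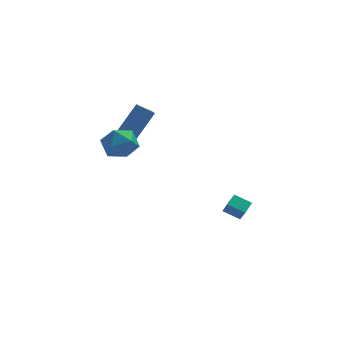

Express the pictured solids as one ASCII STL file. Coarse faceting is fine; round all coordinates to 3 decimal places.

solid 
facet normal -0.527 -0.781 -0.336
outer loop
vertex 2.846 1.277 -2.816
vertex 2.004 1.661 -2.387
vertex 2.668 1.716 -3.558
endloop
endfacet
facet normal 0.825 -0.377 -0.421
outer loop
vertex 3.116 2.379 -3.273
vertex 2.846 1.277 -2.816
vertex 2.668 1.716 -3.558
endloop
endfacet
facet normal -0.527 -0.781 -0.336
outer loop
vertex 2.668 1.716 -3.558
vertex 2.004 1.661 -2.387
vertex 1.826 2.1 -3.129
endloop
endfacet
facet normal -0.202 0.499 -0.843
outer loop
vertex 1.826 2.1 -3.129
vertex 3.116 2.379 -3.273
vertex 2.668 1.716 -3.558
endloop
endfacet
facet normal 0.202 -0.499 0.843
outer loop
vertex 2.846 1.277 -2.816
vertex 2.452 2.324 -2.102
vertex 2.004 1.661 -2.387
endloop
endfacet
facet normal 0.825 -0.377 -0.421
outer loop
vertex 3.294 1.94 -2.531
vertex 2.846 1.277 -2.816
vertex 3.116 2.379 -3.273
endloop
endfacet
facet normal 0.202 -0.499 0.843
outer loop
vertex 3.294 1.94 -2.531
vertex 2.452 2.324 -2.102
vertex 2.846 1.277 -2.816
endloop
endfacet
facet normal -0.825 0.377 0.421
outer loop
vertex 2.004 1.661 -2.387
vertex 2.452 2.324 -2.102
vertex 1.826 2.1 -3.129
endloop
endfacet
facet normal -0.202 0.499 -0.843
outer loop
vertex 2.274 2.763 -2.844
vertex 3.116 2.379 -3.273
vertex 1.826 2.1 -3.129
endloop
endfacet
facet normal -0.825 0.377 0.421
outer loop
vertex 1.826 2.1 -3.129
vertex 2.452 2.324 -2.102
vertex 2.274 2.763 -2.844
endloop
endfacet
facet normal 0.527 0.781 0.336
outer loop
vertex 2.274 2.763 -2.844
vertex 3.294 1.94 -2.531
vertex 3.116 2.379 -3.273
endloop
endfacet
facet normal 0.527 0.781 0.336
outer loop
vertex 2.452 2.324 -2.102
vertex 3.294 1.94 -2.531
vertex 2.274 2.763 -2.844
endloop
endfacet
facet normal -0.539 -0.340 -0.770
outer loop
vertex -2.576 2.881 1.787
vertex -3.332 3.022 2.254
vertex -2.633 3.818 1.413
endloop
endfacet
facet normal 0.840 -0.156 -0.520
outer loop
vertex -1.488 4.538 3.046
vertex -2.576 2.881 1.787
vertex -2.633 3.818 1.413
endloop
endfacet
facet normal -0.540 -0.339 -0.770
outer loop
vertex -2.633 3.818 1.413
vertex -3.332 3.022 2.254
vertex -3.388 3.958 1.881
endloop
endfacet
facet normal -0.057 0.928 -0.369
outer loop
vertex -3.388 3.958 1.881
vertex -1.488 4.538 3.046
vertex -2.633 3.818 1.413
endloop
endfacet
facet normal 0.056 -0.927 0.370
outer loop
vertex -2.576 2.881 1.787
vertex -2.187 3.742 3.887
vertex -3.332 3.022 2.254
endloop
endfacet
facet normal 0.840 -0.157 -0.520
outer loop
vertex -1.432 3.602 3.419
vertex -2.576 2.881 1.787
vertex -1.488 4.538 3.046
endloop
endfacet
facet normal 0.057 -0.927 0.370
outer loop
vertex -1.432 3.602 3.419
vertex -2.187 3.742 3.887
vertex -2.576 2.881 1.787
endloop
endfacet
facet normal -0.840 0.157 0.520
outer loop
vertex -3.332 3.022 2.254
vertex -2.187 3.742 3.887
vertex -3.388 3.958 1.881
endloop
endfacet
facet normal -0.056 0.927 -0.370
outer loop
vertex -2.244 4.679 3.513
vertex -1.488 4.538 3.046
vertex -3.388 3.958 1.881
endloop
endfacet
facet normal -0.840 0.156 0.520
outer loop
vertex -3.388 3.958 1.881
vertex -2.187 3.742 3.887
vertex -2.244 4.679 3.513
endloop
endfacet
facet normal 0.539 0.339 0.771
outer loop
vertex -2.244 4.679 3.513
vertex -1.432 3.602 3.419
vertex -1.488 4.538 3.046
endloop
endfacet
facet normal 0.540 0.340 0.770
outer loop
vertex -2.187 3.742 3.887
vertex -1.432 3.602 3.419
vertex -2.244 4.679 3.513
endloop
endfacet
facet normal -0.723 0.688 0.062
outer loop
vertex -4.045 0.126 3.312
vertex -4.489 -0.407 4.045
vertex -3.802 0.295 4.277
endloop
endfacet
facet normal -0.108 0.984 -0.145
outer loop
vertex -4.045 0.126 3.312
vertex -3.802 0.295 4.277
vertex -3.08 0.27 3.571
endloop
endfacet
facet normal 0.101 0.660 -0.745
outer loop
vertex -4.045 0.126 3.312
vertex -3.08 0.27 3.571
vertex -3.322 -0.447 2.903
endloop
endfacet
facet normal -0.385 0.163 -0.909
outer loop
vertex -4.045 0.126 3.312
vertex -3.322 -0.447 2.903
vertex -4.192 -0.866 3.196
endloop
endfacet
facet normal -0.894 0.180 -0.410
outer loop
vertex -4.045 0.126 3.312
vertex -4.192 -0.866 3.196
vertex -4.489 -0.407 4.045
endloop
endfacet
facet normal 0.381 0.852 0.359
outer loop
vertex -3.08 0.27 3.571
vertex -3.802 0.295 4.277
vertex -2.928 -0.174 4.464
endloop
endfacet
facet normal -0.615 0.373 0.695
outer loop
vertex -3.802 0.295 4.277
vertex -4.489 -0.407 4.045
vertex -3.798 -0.593 4.757
endloop
endfacet
facet normal -0.892 -0.447 -0.070
outer loop
vertex -4.489 -0.407 4.045
vertex -4.192 -0.866 3.196
vertex -4.04 -1.31 4.089
endloop
endfacet
facet normal -0.067 -0.475 -0.878
outer loop
vertex -4.192 -0.866 3.196
vertex -3.322 -0.447 2.903
vertex -3.318 -1.335 3.383
endloop
endfacet
facet normal 0.719 0.328 -0.612
outer loop
vertex -3.322 -0.447 2.903
vertex -3.08 0.27 3.571
vertex -2.631 -0.633 3.615
endloop
endfacet
facet normal 0.385 -0.163 0.909
outer loop
vertex -3.075 -1.166 4.348
vertex -2.928 -0.174 4.464
vertex -3.798 -0.593 4.757
endloop
endfacet
facet normal -0.101 -0.660 0.745
outer loop
vertex -3.075 -1.166 4.348
vertex -3.798 -0.593 4.757
vertex -4.04 -1.31 4.089
endloop
endfacet
facet normal 0.108 -0.984 0.145
outer loop
vertex -3.075 -1.166 4.348
vertex -4.04 -1.31 4.089
vertex -3.318 -1.335 3.383
endloop
endfacet
facet normal 0.723 -0.688 -0.062
outer loop
vertex -3.075 -1.166 4.348
vertex -3.318 -1.335 3.383
vertex -2.631 -0.633 3.615
endloop
endfacet
facet normal 0.894 -0.180 0.410
outer loop
vertex -3.075 -1.166 4.348
vertex -2.631 -0.633 3.615
vertex -2.928 -0.174 4.464
endloop
endfacet
facet normal 0.067 0.475 0.878
outer loop
vertex -3.798 -0.593 4.757
vertex -2.928 -0.174 4.464
vertex -3.802 0.295 4.277
endloop
endfacet
facet normal -0.719 -0.328 0.612
outer loop
vertex -4.04 -1.31 4.089
vertex -3.798 -0.593 4.757
vertex -4.489 -0.407 4.045
endloop
endfacet
facet normal -0.381 -0.852 -0.359
outer loop
vertex -3.318 -1.335 3.383
vertex -4.04 -1.31 4.089
vertex -4.192 -0.866 3.196
endloop
endfacet
facet normal 0.615 -0.373 -0.695
outer loop
vertex -2.631 -0.633 3.615
vertex -3.318 -1.335 3.383
vertex -3.322 -0.447 2.903
endloop
endfacet
facet normal 0.892 0.447 0.070
outer loop
vertex -2.928 -0.174 4.464
vertex -2.631 -0.633 3.615
vertex -3.08 0.27 3.571
endloop
endfacet

endsolid


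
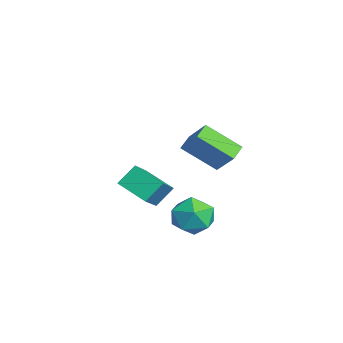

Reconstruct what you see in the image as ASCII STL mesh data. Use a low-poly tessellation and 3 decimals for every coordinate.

solid 
facet normal -0.741 0.573 0.349
outer loop
vertex 2.206 -0.817 2.283
vertex 3.133 -0.295 3.396
vertex 2.787 0.645 1.114
endloop
endfacet
facet normal -0.602 -0.339 -0.723
outer loop
vertex 3.447 0.135 0.804
vertex 2.206 -0.817 2.283
vertex 2.787 0.645 1.114
endloop
endfacet
facet normal -0.741 0.573 0.349
outer loop
vertex 2.787 0.645 1.114
vertex 3.133 -0.295 3.396
vertex 3.714 1.167 2.227
endloop
endfacet
facet normal 0.296 0.746 -0.597
outer loop
vertex 3.714 1.167 2.227
vertex 3.447 0.135 0.804
vertex 2.787 0.645 1.114
endloop
endfacet
facet normal -0.296 -0.746 0.597
outer loop
vertex 2.206 -0.817 2.283
vertex 3.793 -0.805 3.086
vertex 3.133 -0.295 3.396
endloop
endfacet
facet normal -0.602 -0.339 -0.723
outer loop
vertex 2.866 -1.327 1.973
vertex 2.206 -0.817 2.283
vertex 3.447 0.135 0.804
endloop
endfacet
facet normal -0.296 -0.746 0.597
outer loop
vertex 2.866 -1.327 1.973
vertex 3.793 -0.805 3.086
vertex 2.206 -0.817 2.283
endloop
endfacet
facet normal 0.602 0.339 0.723
outer loop
vertex 3.133 -0.295 3.396
vertex 3.793 -0.805 3.086
vertex 3.714 1.167 2.227
endloop
endfacet
facet normal 0.296 0.746 -0.597
outer loop
vertex 4.374 0.657 1.917
vertex 3.447 0.135 0.804
vertex 3.714 1.167 2.227
endloop
endfacet
facet normal 0.602 0.339 0.723
outer loop
vertex 3.714 1.167 2.227
vertex 3.793 -0.805 3.086
vertex 4.374 0.657 1.917
endloop
endfacet
facet normal 0.741 -0.573 -0.349
outer loop
vertex 4.374 0.657 1.917
vertex 2.866 -1.327 1.973
vertex 3.447 0.135 0.804
endloop
endfacet
facet normal 0.741 -0.573 -0.349
outer loop
vertex 3.793 -0.805 3.086
vertex 2.866 -1.327 1.973
vertex 4.374 0.657 1.917
endloop
endfacet
facet normal -0.674 -0.629 0.387
outer loop
vertex -1.266 -3.399 -2.204
vertex -1.549 -2.539 -1.298
vertex -2.577 -2.671 -3.304
endloop
endfacet
facet normal 0.221 -0.671 -0.707
outer loop
vertex -1.431 -1.601 -3.962
vertex -1.266 -3.399 -2.204
vertex -2.577 -2.671 -3.304
endloop
endfacet
facet normal -0.674 -0.629 0.387
outer loop
vertex -2.577 -2.671 -3.304
vertex -1.549 -2.539 -1.298
vertex -2.86 -1.811 -2.399
endloop
endfacet
facet normal -0.705 0.391 -0.592
outer loop
vertex -2.86 -1.811 -2.399
vertex -1.431 -1.601 -3.962
vertex -2.577 -2.671 -3.304
endloop
endfacet
facet normal 0.705 -0.391 0.592
outer loop
vertex -1.266 -3.399 -2.204
vertex -0.403 -1.469 -1.956
vertex -1.549 -2.539 -1.298
endloop
endfacet
facet normal 0.221 -0.671 -0.707
outer loop
vertex -0.12 -2.329 -2.861
vertex -1.266 -3.399 -2.204
vertex -1.431 -1.601 -3.962
endloop
endfacet
facet normal 0.705 -0.391 0.592
outer loop
vertex -0.12 -2.329 -2.861
vertex -0.403 -1.469 -1.956
vertex -1.266 -3.399 -2.204
endloop
endfacet
facet normal -0.221 0.672 0.707
outer loop
vertex -1.549 -2.539 -1.298
vertex -0.403 -1.469 -1.956
vertex -2.86 -1.811 -2.399
endloop
endfacet
facet normal -0.705 0.391 -0.592
outer loop
vertex -1.714 -0.741 -3.056
vertex -1.431 -1.601 -3.962
vertex -2.86 -1.811 -2.399
endloop
endfacet
facet normal -0.221 0.671 0.708
outer loop
vertex -2.86 -1.811 -2.399
vertex -0.403 -1.469 -1.956
vertex -1.714 -0.741 -3.056
endloop
endfacet
facet normal 0.674 0.629 -0.387
outer loop
vertex -1.714 -0.741 -3.056
vertex -0.12 -2.329 -2.861
vertex -1.431 -1.601 -3.962
endloop
endfacet
facet normal 0.674 0.629 -0.387
outer loop
vertex -0.403 -1.469 -1.956
vertex -0.12 -2.329 -2.861
vertex -1.714 -0.741 -3.056
endloop
endfacet
facet normal -0.301 0.577 0.759
outer loop
vertex 2.785 -0.306 -1.52
vertex 3.347 -0.952 -0.806
vertex 3.847 -0.074 -1.276
endloop
endfacet
facet normal -0.245 0.957 0.158
outer loop
vertex 2.785 -0.306 -1.52
vertex 3.847 -0.074 -1.276
vertex 3.487 0.007 -2.327
endloop
endfacet
facet normal -0.674 0.660 -0.331
outer loop
vertex 2.785 -0.306 -1.52
vertex 3.487 0.007 -2.327
vertex 2.764 -0.822 -2.508
endloop
endfacet
facet normal -0.995 0.098 -0.030
outer loop
vertex 2.785 -0.306 -1.52
vertex 2.764 -0.822 -2.508
vertex 2.677 -1.414 -1.568
endloop
endfacet
facet normal -0.764 0.047 0.644
outer loop
vertex 2.785 -0.306 -1.52
vertex 2.677 -1.414 -1.568
vertex 3.347 -0.952 -0.806
endloop
endfacet
facet normal 0.426 0.901 -0.077
outer loop
vertex 3.487 0.007 -2.327
vertex 3.847 -0.074 -1.276
vertex 4.483 -0.446 -2.112
endloop
endfacet
facet normal 0.336 0.288 0.896
outer loop
vertex 3.847 -0.074 -1.276
vertex 3.347 -0.952 -0.806
vertex 4.396 -1.038 -1.172
endloop
endfacet
facet normal -0.413 -0.571 0.709
outer loop
vertex 3.347 -0.952 -0.806
vertex 2.677 -1.414 -1.568
vertex 3.673 -1.867 -1.353
endloop
endfacet
facet normal -0.785 -0.488 -0.380
outer loop
vertex 2.677 -1.414 -1.568
vertex 2.764 -0.822 -2.508
vertex 3.313 -1.786 -2.404
endloop
endfacet
facet normal -0.268 0.422 -0.866
outer loop
vertex 2.764 -0.822 -2.508
vertex 3.487 0.007 -2.327
vertex 3.813 -0.908 -2.874
endloop
endfacet
facet normal 0.995 -0.098 0.030
outer loop
vertex 4.375 -1.554 -2.16
vertex 4.483 -0.446 -2.112
vertex 4.396 -1.038 -1.172
endloop
endfacet
facet normal 0.674 -0.660 0.331
outer loop
vertex 4.375 -1.554 -2.16
vertex 4.396 -1.038 -1.172
vertex 3.673 -1.867 -1.353
endloop
endfacet
facet normal 0.245 -0.957 -0.158
outer loop
vertex 4.375 -1.554 -2.16
vertex 3.673 -1.867 -1.353
vertex 3.313 -1.786 -2.404
endloop
endfacet
facet normal 0.301 -0.577 -0.759
outer loop
vertex 4.375 -1.554 -2.16
vertex 3.313 -1.786 -2.404
vertex 3.813 -0.908 -2.874
endloop
endfacet
facet normal 0.764 -0.047 -0.644
outer loop
vertex 4.375 -1.554 -2.16
vertex 3.813 -0.908 -2.874
vertex 4.483 -0.446 -2.112
endloop
endfacet
facet normal 0.785 0.488 0.380
outer loop
vertex 4.396 -1.038 -1.172
vertex 4.483 -0.446 -2.112
vertex 3.847 -0.074 -1.276
endloop
endfacet
facet normal 0.268 -0.422 0.866
outer loop
vertex 3.673 -1.867 -1.353
vertex 4.396 -1.038 -1.172
vertex 3.347 -0.952 -0.806
endloop
endfacet
facet normal -0.426 -0.901 0.077
outer loop
vertex 3.313 -1.786 -2.404
vertex 3.673 -1.867 -1.353
vertex 2.677 -1.414 -1.568
endloop
endfacet
facet normal -0.336 -0.288 -0.896
outer loop
vertex 3.813 -0.908 -2.874
vertex 3.313 -1.786 -2.404
vertex 2.764 -0.822 -2.508
endloop
endfacet
facet normal 0.413 0.571 -0.709
outer loop
vertex 4.483 -0.446 -2.112
vertex 3.813 -0.908 -2.874
vertex 3.487 0.007 -2.327
endloop
endfacet

endsolid


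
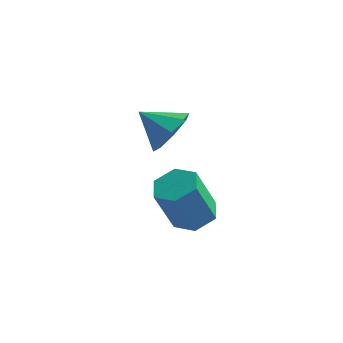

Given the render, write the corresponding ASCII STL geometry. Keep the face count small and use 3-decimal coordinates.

solid 
facet normal 0.827 0.065 -0.559
outer loop
vertex 0.987 1.486 0.062
vertex 0.54 2.259 -0.509
vertex 1.135 2.223 0.367
endloop
endfacet
facet normal -0.006 -0.381 0.924
outer loop
vertex 0.987 1.486 0.062
vertex 1.135 2.223 0.367
vertex -0.7 2.161 0.329
endloop
endfacet
facet normal 0.827 0.065 -0.559
outer loop
vertex 1.135 2.223 0.367
vertex 0.54 2.259 -0.509
vertex 0.935 2.981 0.159
endloop
endfacet
facet normal -0.029 0.257 0.966
outer loop
vertex 1.135 2.223 0.367
vertex 0.935 2.981 0.159
vertex -0.7 2.161 0.329
endloop
endfacet
facet normal 0.827 0.065 -0.559
outer loop
vertex 0.935 2.981 0.159
vertex 0.54 2.259 -0.509
vertex 0.503 3.316 -0.441
endloop
endfacet
facet normal -0.299 0.725 0.620
outer loop
vertex 0.935 2.981 0.159
vertex 0.503 3.316 -0.441
vertex -0.7 2.161 0.329
endloop
endfacet
facet normal 0.826 0.065 -0.560
outer loop
vertex 0.503 3.316 -0.441
vertex 0.54 2.259 -0.509
vertex 0.092 3.032 -1.08
endloop
endfacet
facet normal -0.659 0.747 0.092
outer loop
vertex 0.503 3.316 -0.441
vertex 0.092 3.032 -1.08
vertex -0.7 2.161 0.329
endloop
endfacet
facet normal 0.827 0.066 -0.559
outer loop
vertex 0.092 3.032 -1.08
vertex 0.54 2.259 -0.509
vertex -0.056 2.295 -1.386
endloop
endfacet
facet normal -0.898 0.310 -0.313
outer loop
vertex 0.092 3.032 -1.08
vertex -0.056 2.295 -1.386
vertex -0.7 2.161 0.329
endloop
endfacet
facet normal 0.827 0.065 -0.559
outer loop
vertex -0.056 2.295 -1.386
vertex 0.54 2.259 -0.509
vertex 0.145 1.537 -1.177
endloop
endfacet
facet normal -0.875 -0.330 -0.354
outer loop
vertex -0.056 2.295 -1.386
vertex 0.145 1.537 -1.177
vertex -0.7 2.161 0.329
endloop
endfacet
facet normal 0.826 0.065 -0.559
outer loop
vertex 0.145 1.537 -1.177
vertex 0.54 2.259 -0.509
vertex 0.577 1.202 -0.578
endloop
endfacet
facet normal -0.605 -0.796 -0.009
outer loop
vertex 0.145 1.537 -1.177
vertex 0.577 1.202 -0.578
vertex -0.7 2.161 0.329
endloop
endfacet
facet normal 0.827 0.065 -0.559
outer loop
vertex 0.577 1.202 -0.578
vertex 0.54 2.259 -0.509
vertex 0.987 1.486 0.062
endloop
endfacet
facet normal -0.245 -0.818 0.520
outer loop
vertex 0.577 1.202 -0.578
vertex 0.987 1.486 0.062
vertex -0.7 2.161 0.329
endloop
endfacet
facet normal 0.257 0.271 -0.928
outer loop
vertex 3.75 -1.384 -1.478
vertex 2.905 -1.232 -1.668
vertex 3.405 -0.587 -1.341
endloop
endfacet
facet normal 0.883 0.324 0.339
outer loop
vertex 3.75 -1.384 -1.478
vertex 3.405 -0.587 -1.341
vertex 3.241 -1.92 0.359
endloop
endfacet
facet normal 0.883 0.324 0.339
outer loop
vertex 3.241 -1.92 0.359
vertex 3.405 -0.587 -1.341
vertex 2.896 -1.122 0.496
endloop
endfacet
facet normal -0.258 -0.271 0.927
outer loop
vertex 3.241 -1.92 0.359
vertex 2.896 -1.122 0.496
vertex 2.395 -1.768 0.168
endloop
endfacet
facet normal 0.259 0.270 -0.928
outer loop
vertex 3.405 -0.587 -1.341
vertex 2.905 -1.232 -1.668
vertex 2.56 -0.434 -1.532
endloop
endfacet
facet normal 0.103 0.947 0.304
outer loop
vertex 3.405 -0.587 -1.341
vertex 2.56 -0.434 -1.532
vertex 2.896 -1.122 0.496
endloop
endfacet
facet normal 0.101 0.947 0.305
outer loop
vertex 2.896 -1.122 0.496
vertex 2.56 -0.434 -1.532
vertex 2.05 -0.97 0.305
endloop
endfacet
facet normal -0.258 -0.271 0.927
outer loop
vertex 2.896 -1.122 0.496
vertex 2.05 -0.97 0.305
vertex 2.395 -1.768 0.168
endloop
endfacet
facet normal 0.258 0.270 -0.928
outer loop
vertex 2.56 -0.434 -1.532
vertex 2.905 -1.232 -1.668
vertex 2.059 -1.08 -1.859
endloop
endfacet
facet normal -0.781 0.623 -0.035
outer loop
vertex 2.56 -0.434 -1.532
vertex 2.059 -1.08 -1.859
vertex 2.05 -0.97 0.305
endloop
endfacet
facet normal -0.782 0.623 -0.035
outer loop
vertex 2.05 -0.97 0.305
vertex 2.059 -1.08 -1.859
vertex 1.55 -1.616 -0.022
endloop
endfacet
facet normal -0.257 -0.270 0.928
outer loop
vertex 2.05 -0.97 0.305
vertex 1.55 -1.616 -0.022
vertex 2.395 -1.768 0.168
endloop
endfacet
facet normal 0.258 0.271 -0.927
outer loop
vertex 2.059 -1.08 -1.859
vertex 2.905 -1.232 -1.668
vertex 2.404 -1.878 -1.996
endloop
endfacet
facet normal -0.883 -0.324 -0.339
outer loop
vertex 2.059 -1.08 -1.859
vertex 2.404 -1.878 -1.996
vertex 1.55 -1.616 -0.022
endloop
endfacet
facet normal -0.883 -0.324 -0.339
outer loop
vertex 1.55 -1.616 -0.022
vertex 2.404 -1.878 -1.996
vertex 1.895 -2.413 -0.159
endloop
endfacet
facet normal -0.257 -0.271 0.928
outer loop
vertex 1.55 -1.616 -0.022
vertex 1.895 -2.413 -0.159
vertex 2.395 -1.768 0.168
endloop
endfacet
facet normal 0.258 0.271 -0.927
outer loop
vertex 2.404 -1.878 -1.996
vertex 2.905 -1.232 -1.668
vertex 3.25 -2.03 -1.805
endloop
endfacet
facet normal -0.102 -0.947 -0.304
outer loop
vertex 2.404 -1.878 -1.996
vertex 3.25 -2.03 -1.805
vertex 1.895 -2.413 -0.159
endloop
endfacet
facet normal -0.103 -0.947 -0.305
outer loop
vertex 1.895 -2.413 -0.159
vertex 3.25 -2.03 -1.805
vertex 2.74 -2.566 0.032
endloop
endfacet
facet normal -0.259 -0.270 0.928
outer loop
vertex 1.895 -2.413 -0.159
vertex 2.74 -2.566 0.032
vertex 2.395 -1.768 0.168
endloop
endfacet
facet normal 0.257 0.270 -0.928
outer loop
vertex 3.25 -2.03 -1.805
vertex 2.905 -1.232 -1.668
vertex 3.75 -1.384 -1.478
endloop
endfacet
facet normal 0.782 -0.623 0.035
outer loop
vertex 3.25 -2.03 -1.805
vertex 3.75 -1.384 -1.478
vertex 2.74 -2.566 0.032
endloop
endfacet
facet normal 0.781 -0.623 0.035
outer loop
vertex 2.74 -2.566 0.032
vertex 3.75 -1.384 -1.478
vertex 3.241 -1.92 0.359
endloop
endfacet
facet normal -0.258 -0.270 0.928
outer loop
vertex 2.74 -2.566 0.032
vertex 3.241 -1.92 0.359
vertex 2.395 -1.768 0.168
endloop
endfacet

endsolid


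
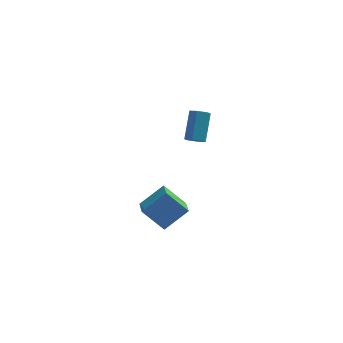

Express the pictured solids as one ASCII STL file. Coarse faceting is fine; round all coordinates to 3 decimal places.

solid 
facet normal -0.682 0.155 0.715
outer loop
vertex -0.638 -4.041 -0.433
vertex -0.785 -2.686 -0.867
vertex -1.963 -4.554 -1.586
endloop
endfacet
facet normal 0.102 -0.947 0.304
outer loop
vertex -0.735 -4.834 -2.873
vertex -0.638 -4.041 -0.433
vertex -1.963 -4.554 -1.586
endloop
endfacet
facet normal -0.682 0.155 0.714
outer loop
vertex -1.963 -4.554 -1.586
vertex -0.785 -2.686 -0.867
vertex -2.11 -3.199 -2.021
endloop
endfacet
facet normal -0.724 -0.281 -0.630
outer loop
vertex -2.11 -3.199 -2.021
vertex -0.735 -4.834 -2.873
vertex -1.963 -4.554 -1.586
endloop
endfacet
facet normal 0.724 0.280 0.630
outer loop
vertex -0.638 -4.041 -0.433
vertex 0.443 -2.966 -2.154
vertex -0.785 -2.686 -0.867
endloop
endfacet
facet normal 0.102 -0.947 0.304
outer loop
vertex 0.59 -4.321 -1.719
vertex -0.638 -4.041 -0.433
vertex -0.735 -4.834 -2.873
endloop
endfacet
facet normal 0.724 0.281 0.630
outer loop
vertex 0.59 -4.321 -1.719
vertex 0.443 -2.966 -2.154
vertex -0.638 -4.041 -0.433
endloop
endfacet
facet normal -0.102 0.947 -0.304
outer loop
vertex -0.785 -2.686 -0.867
vertex 0.443 -2.966 -2.154
vertex -2.11 -3.199 -2.021
endloop
endfacet
facet normal -0.724 -0.280 -0.630
outer loop
vertex -0.882 -3.479 -3.307
vertex -0.735 -4.834 -2.873
vertex -2.11 -3.199 -2.021
endloop
endfacet
facet normal -0.102 0.947 -0.304
outer loop
vertex -2.11 -3.199 -2.021
vertex 0.443 -2.966 -2.154
vertex -0.882 -3.479 -3.307
endloop
endfacet
facet normal 0.682 -0.155 -0.715
outer loop
vertex -0.882 -3.479 -3.307
vertex 0.59 -4.321 -1.719
vertex -0.735 -4.834 -2.873
endloop
endfacet
facet normal 0.682 -0.155 -0.715
outer loop
vertex 0.443 -2.966 -2.154
vertex 0.59 -4.321 -1.719
vertex -0.882 -3.479 -3.307
endloop
endfacet
facet normal -0.147 -0.648 -0.747
outer loop
vertex 1.612 2.922 -1.372
vertex 0.998 2.862 -1.199
vertex 1.169 3.311 -1.622
endloop
endfacet
facet normal 0.707 0.459 -0.538
outer loop
vertex 1.612 2.922 -1.372
vertex 1.169 3.311 -1.622
vertex 1.915 4.258 0.166
endloop
endfacet
facet normal 0.707 0.459 -0.538
outer loop
vertex 1.915 4.258 0.166
vertex 1.169 3.311 -1.622
vertex 1.472 4.647 -0.084
endloop
endfacet
facet normal 0.147 0.648 0.747
outer loop
vertex 1.915 4.258 0.166
vertex 1.472 4.647 -0.084
vertex 1.302 4.198 0.339
endloop
endfacet
facet normal -0.146 -0.648 -0.747
outer loop
vertex 1.169 3.311 -1.622
vertex 0.998 2.862 -1.199
vertex 0.556 3.25 -1.449
endloop
endfacet
facet normal -0.247 0.755 -0.607
outer loop
vertex 1.169 3.311 -1.622
vertex 0.556 3.25 -1.449
vertex 1.472 4.647 -0.084
endloop
endfacet
facet normal -0.245 0.755 -0.608
outer loop
vertex 1.472 4.647 -0.084
vertex 0.556 3.25 -1.449
vertex 0.859 4.587 0.089
endloop
endfacet
facet normal 0.147 0.648 0.747
outer loop
vertex 1.472 4.647 -0.084
vertex 0.859 4.587 0.089
vertex 1.302 4.198 0.339
endloop
endfacet
facet normal -0.147 -0.649 -0.747
outer loop
vertex 0.556 3.25 -1.449
vertex 0.998 2.862 -1.199
vertex 0.385 2.802 -1.026
endloop
endfacet
facet normal -0.952 0.297 -0.071
outer loop
vertex 0.556 3.25 -1.449
vertex 0.385 2.802 -1.026
vertex 0.859 4.587 0.089
endloop
endfacet
facet normal -0.952 0.297 -0.070
outer loop
vertex 0.859 4.587 0.089
vertex 0.385 2.802 -1.026
vertex 0.688 4.138 0.512
endloop
endfacet
facet normal 0.147 0.648 0.747
outer loop
vertex 0.859 4.587 0.089
vertex 0.688 4.138 0.512
vertex 1.302 4.198 0.339
endloop
endfacet
facet normal -0.147 -0.648 -0.747
outer loop
vertex 0.385 2.802 -1.026
vertex 0.998 2.862 -1.199
vertex 0.828 2.413 -0.776
endloop
endfacet
facet normal -0.707 -0.459 0.538
outer loop
vertex 0.385 2.802 -1.026
vertex 0.828 2.413 -0.776
vertex 0.688 4.138 0.512
endloop
endfacet
facet normal -0.707 -0.459 0.538
outer loop
vertex 0.688 4.138 0.512
vertex 0.828 2.413 -0.776
vertex 1.131 3.749 0.762
endloop
endfacet
facet normal 0.147 0.648 0.747
outer loop
vertex 0.688 4.138 0.512
vertex 1.131 3.749 0.762
vertex 1.302 4.198 0.339
endloop
endfacet
facet normal -0.147 -0.648 -0.747
outer loop
vertex 0.828 2.413 -0.776
vertex 0.998 2.862 -1.199
vertex 1.441 2.473 -0.949
endloop
endfacet
facet normal 0.245 -0.755 0.608
outer loop
vertex 0.828 2.413 -0.776
vertex 1.441 2.473 -0.949
vertex 1.131 3.749 0.762
endloop
endfacet
facet normal 0.247 -0.755 0.608
outer loop
vertex 1.131 3.749 0.762
vertex 1.441 2.473 -0.949
vertex 1.744 3.81 0.589
endloop
endfacet
facet normal 0.146 0.648 0.747
outer loop
vertex 1.131 3.749 0.762
vertex 1.744 3.81 0.589
vertex 1.302 4.198 0.339
endloop
endfacet
facet normal -0.147 -0.648 -0.747
outer loop
vertex 1.441 2.473 -0.949
vertex 0.998 2.862 -1.199
vertex 1.612 2.922 -1.372
endloop
endfacet
facet normal 0.952 -0.297 0.070
outer loop
vertex 1.441 2.473 -0.949
vertex 1.612 2.922 -1.372
vertex 1.744 3.81 0.589
endloop
endfacet
facet normal 0.952 -0.297 0.070
outer loop
vertex 1.744 3.81 0.589
vertex 1.612 2.922 -1.372
vertex 1.915 4.258 0.166
endloop
endfacet
facet normal 0.147 0.649 0.747
outer loop
vertex 1.744 3.81 0.589
vertex 1.915 4.258 0.166
vertex 1.302 4.198 0.339
endloop
endfacet

endsolid


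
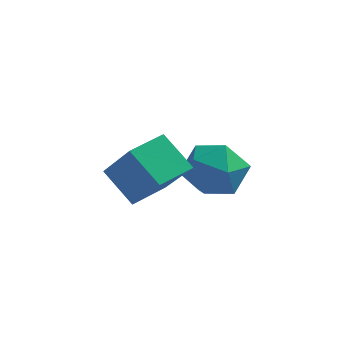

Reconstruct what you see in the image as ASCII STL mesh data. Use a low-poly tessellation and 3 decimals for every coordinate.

solid 
facet normal -0.538 0.404 -0.740
outer loop
vertex -1.202 -1.506 -1.009
vertex -0.524 -0.283 -0.835
vertex -0.123 -1.958 -2.041
endloop
endfacet
facet normal -0.481 -0.868 -0.123
outer loop
vertex 1.024 -2.817 -0.465
vertex -1.202 -1.506 -1.009
vertex -0.123 -1.958 -2.041
endloop
endfacet
facet normal -0.538 0.404 -0.740
outer loop
vertex -0.123 -1.958 -2.041
vertex -0.524 -0.283 -0.835
vertex 0.556 -0.735 -1.867
endloop
endfacet
facet normal 0.692 -0.290 -0.661
outer loop
vertex 0.556 -0.735 -1.867
vertex 1.024 -2.817 -0.465
vertex -0.123 -1.958 -2.041
endloop
endfacet
facet normal -0.692 0.289 0.661
outer loop
vertex -1.202 -1.506 -1.009
vertex 0.623 -1.142 0.741
vertex -0.524 -0.283 -0.835
endloop
endfacet
facet normal -0.481 -0.868 -0.123
outer loop
vertex -0.056 -2.365 0.567
vertex -1.202 -1.506 -1.009
vertex 1.024 -2.817 -0.465
endloop
endfacet
facet normal -0.692 0.290 0.661
outer loop
vertex -0.056 -2.365 0.567
vertex 0.623 -1.142 0.741
vertex -1.202 -1.506 -1.009
endloop
endfacet
facet normal 0.481 0.868 0.123
outer loop
vertex -0.524 -0.283 -0.835
vertex 0.623 -1.142 0.741
vertex 0.556 -0.735 -1.867
endloop
endfacet
facet normal 0.692 -0.290 -0.661
outer loop
vertex 1.702 -1.594 -0.291
vertex 1.024 -2.817 -0.465
vertex 0.556 -0.735 -1.867
endloop
endfacet
facet normal 0.481 0.868 0.123
outer loop
vertex 0.556 -0.735 -1.867
vertex 0.623 -1.142 0.741
vertex 1.702 -1.594 -0.291
endloop
endfacet
facet normal 0.538 -0.404 0.740
outer loop
vertex 1.702 -1.594 -0.291
vertex -0.056 -2.365 0.567
vertex 1.024 -2.817 -0.465
endloop
endfacet
facet normal 0.538 -0.404 0.740
outer loop
vertex 0.623 -1.142 0.741
vertex -0.056 -2.365 0.567
vertex 1.702 -1.594 -0.291
endloop
endfacet
facet normal -0.924 0.381 0.025
outer loop
vertex 0.897 2.161 -2.506
vertex 0.448 1.055 -2.256
vertex 0.779 1.798 -1.347
endloop
endfacet
facet normal -0.442 0.868 0.227
outer loop
vertex 0.897 2.161 -2.506
vertex 0.779 1.798 -1.347
vertex 1.78 2.4 -1.699
endloop
endfacet
facet normal 0.023 0.951 -0.307
outer loop
vertex 0.897 2.161 -2.506
vertex 1.78 2.4 -1.699
vertex 2.067 2.03 -2.825
endloop
endfacet
facet normal -0.171 0.517 -0.839
outer loop
vertex 0.897 2.161 -2.506
vertex 2.067 2.03 -2.825
vertex 1.244 1.199 -3.169
endloop
endfacet
facet normal -0.756 0.164 -0.633
outer loop
vertex 0.897 2.161 -2.506
vertex 1.244 1.199 -3.169
vertex 0.448 1.055 -2.256
endloop
endfacet
facet normal -0.087 0.607 0.790
outer loop
vertex 1.78 2.4 -1.699
vertex 0.779 1.798 -1.347
vertex 1.876 1.441 -0.951
endloop
endfacet
facet normal -0.868 -0.180 0.463
outer loop
vertex 0.779 1.798 -1.347
vertex 0.448 1.055 -2.256
vertex 1.053 0.61 -1.295
endloop
endfacet
facet normal -0.596 -0.530 -0.603
outer loop
vertex 0.448 1.055 -2.256
vertex 1.244 1.199 -3.169
vertex 1.34 0.24 -2.421
endloop
endfacet
facet normal 0.351 0.040 -0.936
outer loop
vertex 1.244 1.199 -3.169
vertex 2.067 2.03 -2.825
vertex 2.341 0.842 -2.773
endloop
endfacet
facet normal 0.665 0.743 -0.075
outer loop
vertex 2.067 2.03 -2.825
vertex 1.78 2.4 -1.699
vertex 2.672 1.585 -1.864
endloop
endfacet
facet normal 0.171 -0.517 0.839
outer loop
vertex 2.223 0.479 -1.614
vertex 1.876 1.441 -0.951
vertex 1.053 0.61 -1.295
endloop
endfacet
facet normal -0.023 -0.951 0.307
outer loop
vertex 2.223 0.479 -1.614
vertex 1.053 0.61 -1.295
vertex 1.34 0.24 -2.421
endloop
endfacet
facet normal 0.442 -0.868 -0.227
outer loop
vertex 2.223 0.479 -1.614
vertex 1.34 0.24 -2.421
vertex 2.341 0.842 -2.773
endloop
endfacet
facet normal 0.924 -0.381 -0.025
outer loop
vertex 2.223 0.479 -1.614
vertex 2.341 0.842 -2.773
vertex 2.672 1.585 -1.864
endloop
endfacet
facet normal 0.756 -0.164 0.633
outer loop
vertex 2.223 0.479 -1.614
vertex 2.672 1.585 -1.864
vertex 1.876 1.441 -0.951
endloop
endfacet
facet normal -0.351 -0.040 0.936
outer loop
vertex 1.053 0.61 -1.295
vertex 1.876 1.441 -0.951
vertex 0.779 1.798 -1.347
endloop
endfacet
facet normal -0.665 -0.743 0.075
outer loop
vertex 1.34 0.24 -2.421
vertex 1.053 0.61 -1.295
vertex 0.448 1.055 -2.256
endloop
endfacet
facet normal 0.087 -0.607 -0.790
outer loop
vertex 2.341 0.842 -2.773
vertex 1.34 0.24 -2.421
vertex 1.244 1.199 -3.169
endloop
endfacet
facet normal 0.868 0.180 -0.463
outer loop
vertex 2.672 1.585 -1.864
vertex 2.341 0.842 -2.773
vertex 2.067 2.03 -2.825
endloop
endfacet
facet normal 0.596 0.530 0.603
outer loop
vertex 1.876 1.441 -0.951
vertex 2.672 1.585 -1.864
vertex 1.78 2.4 -1.699
endloop
endfacet

endsolid


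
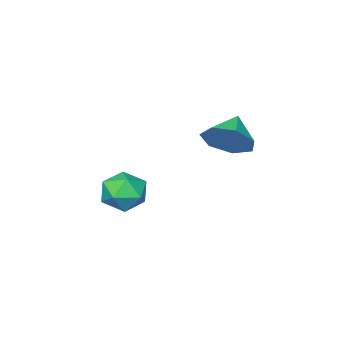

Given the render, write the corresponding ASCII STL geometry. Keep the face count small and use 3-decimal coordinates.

solid 
facet normal 0.734 0.429 -0.527
outer loop
vertex 2.022 3.416 2.877
vertex 1.444 3.539 2.172
vertex 1.619 4.105 2.876
endloop
endfacet
facet normal -0.041 -0.023 0.999
outer loop
vertex 2.022 3.416 2.877
vertex 1.619 4.105 2.876
vertex 0.556 3.021 2.808
endloop
endfacet
facet normal 0.734 0.428 -0.527
outer loop
vertex 1.619 4.105 2.876
vertex 1.444 3.539 2.172
vertex 1.085 4.368 2.345
endloop
endfacet
facet normal -0.507 0.452 0.734
outer loop
vertex 1.619 4.105 2.876
vertex 1.085 4.368 2.345
vertex 0.556 3.021 2.808
endloop
endfacet
facet normal 0.735 0.428 -0.526
outer loop
vertex 1.085 4.368 2.345
vertex 1.444 3.539 2.172
vertex 0.821 4.007 1.683
endloop
endfacet
facet normal -0.904 0.403 0.141
outer loop
vertex 1.085 4.368 2.345
vertex 0.821 4.007 1.683
vertex 0.556 3.021 2.808
endloop
endfacet
facet normal 0.735 0.429 -0.526
outer loop
vertex 0.821 4.007 1.683
vertex 1.444 3.539 2.172
vertex 1.027 3.294 1.389
endloop
endfacet
facet normal -0.933 -0.131 -0.335
outer loop
vertex 0.821 4.007 1.683
vertex 1.027 3.294 1.389
vertex 0.556 3.021 2.808
endloop
endfacet
facet normal 0.735 0.428 -0.526
outer loop
vertex 1.027 3.294 1.389
vertex 1.444 3.539 2.172
vertex 1.547 2.765 1.685
endloop
endfacet
facet normal -0.572 -0.749 -0.334
outer loop
vertex 1.027 3.294 1.389
vertex 1.547 2.765 1.685
vertex 0.556 3.021 2.808
endloop
endfacet
facet normal 0.734 0.429 -0.526
outer loop
vertex 1.547 2.765 1.685
vertex 1.444 3.539 2.172
vertex 1.99 2.819 2.347
endloop
endfacet
facet normal -0.093 -0.985 0.143
outer loop
vertex 1.547 2.765 1.685
vertex 1.99 2.819 2.347
vertex 0.556 3.021 2.808
endloop
endfacet
facet normal 0.734 0.428 -0.527
outer loop
vertex 1.99 2.819 2.347
vertex 1.444 3.539 2.172
vertex 2.022 3.416 2.877
endloop
endfacet
facet normal 0.144 -0.661 0.736
outer loop
vertex 1.99 2.819 2.347
vertex 2.022 3.416 2.877
vertex 0.556 3.021 2.808
endloop
endfacet
facet normal -0.428 0.115 0.896
outer loop
vertex 2.001 0.176 -0.814
vertex 2.364 -0.595 -0.542
vertex 2.808 0.173 -0.428
endloop
endfacet
facet normal -0.284 0.748 0.599
outer loop
vertex 2.001 0.176 -0.814
vertex 2.808 0.173 -0.428
vertex 2.656 0.688 -1.143
endloop
endfacet
facet normal -0.624 0.781 -0.027
outer loop
vertex 2.001 0.176 -0.814
vertex 2.656 0.688 -1.143
vertex 2.118 0.239 -1.698
endloop
endfacet
facet normal -0.979 0.168 -0.118
outer loop
vertex 2.001 0.176 -0.814
vertex 2.118 0.239 -1.698
vertex 1.937 -0.554 -1.326
endloop
endfacet
facet normal -0.857 -0.243 0.454
outer loop
vertex 2.001 0.176 -0.814
vertex 1.937 -0.554 -1.326
vertex 2.364 -0.595 -0.542
endloop
endfacet
facet normal 0.418 0.777 0.471
outer loop
vertex 2.656 0.688 -1.143
vertex 2.808 0.173 -0.428
vertex 3.423 0.234 -1.074
endloop
endfacet
facet normal 0.184 -0.247 0.951
outer loop
vertex 2.808 0.173 -0.428
vertex 2.364 -0.595 -0.542
vertex 3.242 -0.559 -0.702
endloop
endfacet
facet normal -0.511 -0.827 0.235
outer loop
vertex 2.364 -0.595 -0.542
vertex 1.937 -0.554 -1.326
vertex 2.704 -1.008 -1.257
endloop
endfacet
facet normal -0.707 -0.162 -0.688
outer loop
vertex 1.937 -0.554 -1.326
vertex 2.118 0.239 -1.698
vertex 2.552 -0.493 -1.972
endloop
endfacet
facet normal -0.133 0.830 -0.542
outer loop
vertex 2.118 0.239 -1.698
vertex 2.656 0.688 -1.143
vertex 2.996 0.275 -1.858
endloop
endfacet
facet normal 0.979 -0.168 0.118
outer loop
vertex 3.359 -0.496 -1.586
vertex 3.423 0.234 -1.074
vertex 3.242 -0.559 -0.702
endloop
endfacet
facet normal 0.624 -0.781 0.027
outer loop
vertex 3.359 -0.496 -1.586
vertex 3.242 -0.559 -0.702
vertex 2.704 -1.008 -1.257
endloop
endfacet
facet normal 0.284 -0.748 -0.599
outer loop
vertex 3.359 -0.496 -1.586
vertex 2.704 -1.008 -1.257
vertex 2.552 -0.493 -1.972
endloop
endfacet
facet normal 0.428 -0.115 -0.896
outer loop
vertex 3.359 -0.496 -1.586
vertex 2.552 -0.493 -1.972
vertex 2.996 0.275 -1.858
endloop
endfacet
facet normal 0.857 0.243 -0.454
outer loop
vertex 3.359 -0.496 -1.586
vertex 2.996 0.275 -1.858
vertex 3.423 0.234 -1.074
endloop
endfacet
facet normal 0.707 0.162 0.688
outer loop
vertex 3.242 -0.559 -0.702
vertex 3.423 0.234 -1.074
vertex 2.808 0.173 -0.428
endloop
endfacet
facet normal 0.133 -0.830 0.542
outer loop
vertex 2.704 -1.008 -1.257
vertex 3.242 -0.559 -0.702
vertex 2.364 -0.595 -0.542
endloop
endfacet
facet normal -0.418 -0.777 -0.471
outer loop
vertex 2.552 -0.493 -1.972
vertex 2.704 -1.008 -1.257
vertex 1.937 -0.554 -1.326
endloop
endfacet
facet normal -0.184 0.247 -0.951
outer loop
vertex 2.996 0.275 -1.858
vertex 2.552 -0.493 -1.972
vertex 2.118 0.239 -1.698
endloop
endfacet
facet normal 0.511 0.827 -0.235
outer loop
vertex 3.423 0.234 -1.074
vertex 2.996 0.275 -1.858
vertex 2.656 0.688 -1.143
endloop
endfacet

endsolid
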